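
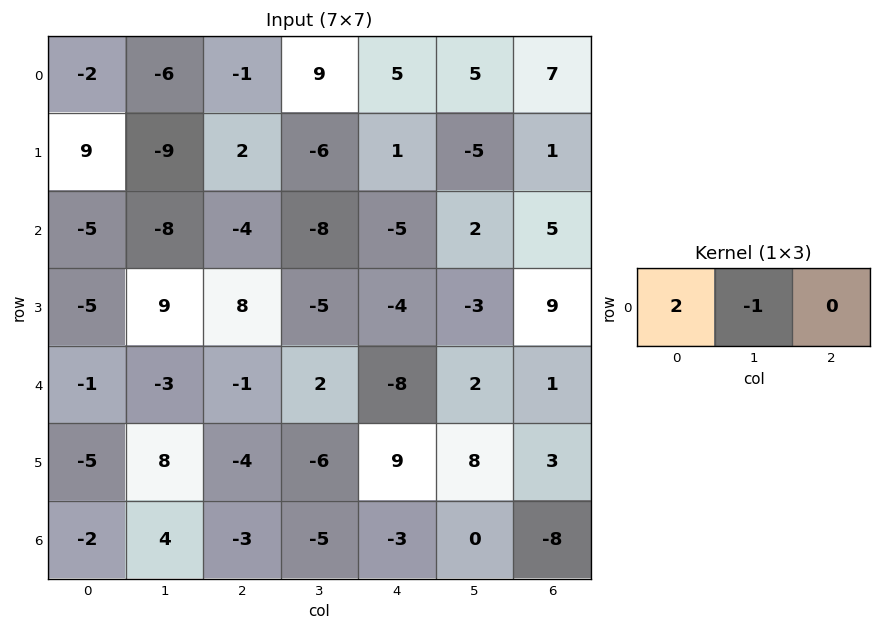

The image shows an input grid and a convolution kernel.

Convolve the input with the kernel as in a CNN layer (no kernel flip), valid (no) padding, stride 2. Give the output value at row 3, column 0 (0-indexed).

The receptive field on the input at this output position is [-2 4 -3]. Elementwise product with the kernel and sum: -2·2 + 4·-1.

-8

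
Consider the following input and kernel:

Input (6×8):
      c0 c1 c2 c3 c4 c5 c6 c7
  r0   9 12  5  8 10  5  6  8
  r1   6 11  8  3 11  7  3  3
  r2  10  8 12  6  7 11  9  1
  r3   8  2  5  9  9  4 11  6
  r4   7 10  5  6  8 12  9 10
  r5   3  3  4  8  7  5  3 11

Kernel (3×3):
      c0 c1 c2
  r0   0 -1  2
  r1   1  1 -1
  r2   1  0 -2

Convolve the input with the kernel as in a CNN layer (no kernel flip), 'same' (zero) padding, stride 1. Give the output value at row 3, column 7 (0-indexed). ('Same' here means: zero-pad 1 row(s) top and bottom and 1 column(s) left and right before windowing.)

25

The receptive field on the zero-padded input at this output position is [9 1 0 / 11 6 0 / 9 10 0]. Elementwise product with the kernel and sum: 1·-1 + 0·2 + 11·1 + 6·1 + 0·-1 + 9·1 + 0·-2.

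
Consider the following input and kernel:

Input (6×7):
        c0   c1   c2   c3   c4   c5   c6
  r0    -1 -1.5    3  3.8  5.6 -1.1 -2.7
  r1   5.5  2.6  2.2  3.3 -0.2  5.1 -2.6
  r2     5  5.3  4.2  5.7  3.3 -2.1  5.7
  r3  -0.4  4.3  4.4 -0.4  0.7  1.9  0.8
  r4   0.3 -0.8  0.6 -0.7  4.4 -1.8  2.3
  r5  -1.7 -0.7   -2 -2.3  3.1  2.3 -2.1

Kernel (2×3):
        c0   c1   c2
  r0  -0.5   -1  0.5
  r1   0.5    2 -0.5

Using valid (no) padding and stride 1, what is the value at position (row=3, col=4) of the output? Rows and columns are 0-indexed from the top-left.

The receptive field on the input at this output position is [0.7 1.9 0.8 / 4.4 -1.8 2.3]. Elementwise product with the kernel and sum: 0.7·-0.5 + 1.9·-1 + 0.8·0.5 + 4.4·0.5 + -1.8·2 + 2.3·-0.5.

-4.4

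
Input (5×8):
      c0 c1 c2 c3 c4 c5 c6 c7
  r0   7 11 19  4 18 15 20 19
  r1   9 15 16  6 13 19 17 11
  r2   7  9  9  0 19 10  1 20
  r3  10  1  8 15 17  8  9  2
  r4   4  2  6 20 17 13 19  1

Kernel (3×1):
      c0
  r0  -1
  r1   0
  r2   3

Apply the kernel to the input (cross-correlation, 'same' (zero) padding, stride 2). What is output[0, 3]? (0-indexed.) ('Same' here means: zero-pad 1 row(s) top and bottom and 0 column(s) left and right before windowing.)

51

The receptive field on the zero-padded input at this output position is [0 / 20 / 17]. Elementwise product with the kernel and sum: 0·-1 + 17·3.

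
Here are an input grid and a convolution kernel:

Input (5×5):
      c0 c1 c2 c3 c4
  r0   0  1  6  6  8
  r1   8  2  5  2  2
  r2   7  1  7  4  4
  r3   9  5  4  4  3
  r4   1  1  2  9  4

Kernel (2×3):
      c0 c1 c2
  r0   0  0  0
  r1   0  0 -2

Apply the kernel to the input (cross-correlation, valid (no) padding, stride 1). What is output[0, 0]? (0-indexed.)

The receptive field on the input at this output position is [0 1 6 / 8 2 5]. Elementwise product with the kernel and sum: 5·-2.

-10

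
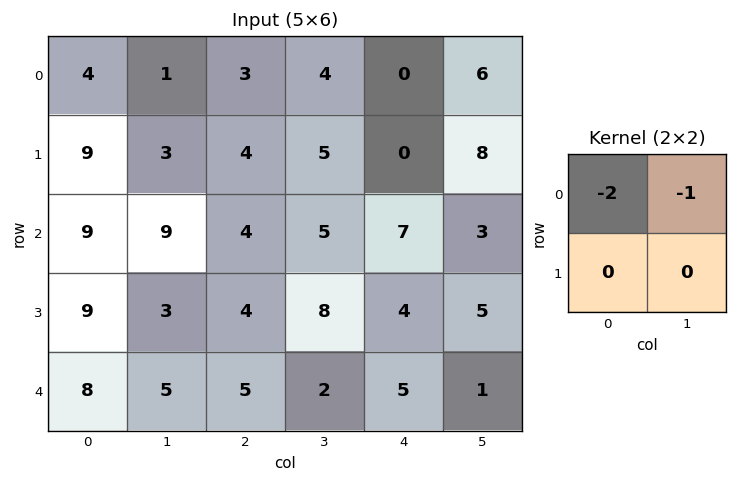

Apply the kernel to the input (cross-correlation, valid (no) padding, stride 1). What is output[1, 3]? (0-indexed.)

The receptive field on the input at this output position is [5 0 / 5 7]. Elementwise product with the kernel and sum: 5·-2 + 0·-1.

-10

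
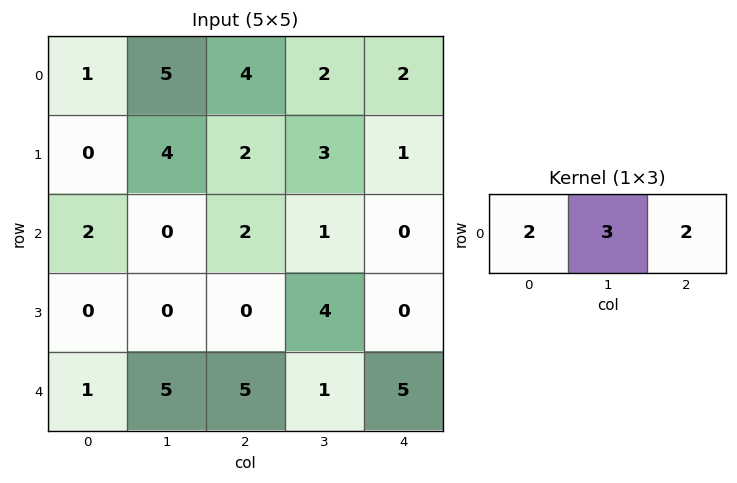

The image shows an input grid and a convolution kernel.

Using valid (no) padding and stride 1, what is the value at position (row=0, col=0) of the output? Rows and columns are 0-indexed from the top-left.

The receptive field on the input at this output position is [1 5 4]. Elementwise product with the kernel and sum: 1·2 + 5·3 + 4·2.

25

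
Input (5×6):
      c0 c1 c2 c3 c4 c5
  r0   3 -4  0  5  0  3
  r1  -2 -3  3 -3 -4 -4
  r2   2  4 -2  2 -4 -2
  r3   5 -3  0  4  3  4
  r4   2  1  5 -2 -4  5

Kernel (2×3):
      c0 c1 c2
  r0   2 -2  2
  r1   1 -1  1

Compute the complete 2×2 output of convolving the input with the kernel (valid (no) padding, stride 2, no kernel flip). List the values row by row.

18 -8
0 -17

Output[0,0]: The receptive field on the input at this output position is [3 -4 0 / -2 -3 3]. Elementwise product with the kernel and sum: 3·2 + -4·-2 + 0·2 + -2·1 + -3·-1 + 3·1.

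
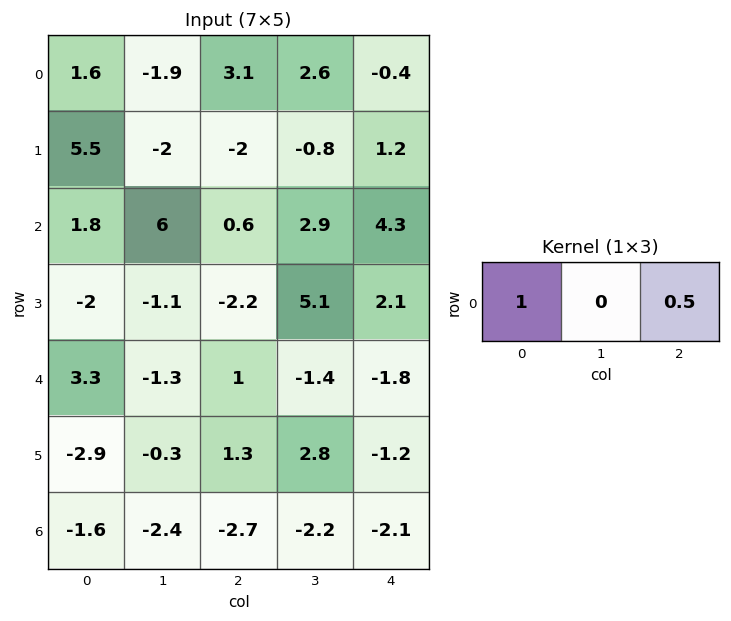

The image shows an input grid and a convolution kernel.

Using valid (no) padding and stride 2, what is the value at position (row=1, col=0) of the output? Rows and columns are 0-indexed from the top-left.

The receptive field on the input at this output position is [1.8 6 0.6]. Elementwise product with the kernel and sum: 1.8·1 + 0.6·0.5.

2.1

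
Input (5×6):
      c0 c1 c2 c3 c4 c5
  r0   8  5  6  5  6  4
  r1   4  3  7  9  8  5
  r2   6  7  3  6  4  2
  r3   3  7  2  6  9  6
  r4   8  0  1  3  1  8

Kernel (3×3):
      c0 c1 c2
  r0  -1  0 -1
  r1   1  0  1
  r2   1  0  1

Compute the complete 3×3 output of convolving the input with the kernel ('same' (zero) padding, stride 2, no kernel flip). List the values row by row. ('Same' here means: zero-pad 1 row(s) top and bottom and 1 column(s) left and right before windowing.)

8 22 23
11 14 6
-7 -10 -1

Output[0,0]: The receptive field on the zero-padded input at this output position is [0 0 0 / 0 8 5 / 0 4 3]. Elementwise product with the kernel and sum: 0·-1 + 0·-1 + 0·1 + 5·1 + 0·1 + 3·1.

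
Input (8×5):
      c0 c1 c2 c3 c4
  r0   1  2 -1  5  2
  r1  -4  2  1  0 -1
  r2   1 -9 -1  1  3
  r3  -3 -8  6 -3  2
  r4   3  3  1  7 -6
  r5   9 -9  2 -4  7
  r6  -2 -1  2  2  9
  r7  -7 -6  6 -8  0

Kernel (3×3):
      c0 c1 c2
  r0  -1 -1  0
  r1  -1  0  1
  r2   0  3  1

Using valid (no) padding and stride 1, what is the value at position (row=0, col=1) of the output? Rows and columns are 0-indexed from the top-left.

-5

The receptive field on the input at this output position is [2 -1 5 / 2 1 0 / -9 -1 1]. Elementwise product with the kernel and sum: 2·-1 + -1·-1 + 2·-1 + 0·1 + -1·3 + 1·1.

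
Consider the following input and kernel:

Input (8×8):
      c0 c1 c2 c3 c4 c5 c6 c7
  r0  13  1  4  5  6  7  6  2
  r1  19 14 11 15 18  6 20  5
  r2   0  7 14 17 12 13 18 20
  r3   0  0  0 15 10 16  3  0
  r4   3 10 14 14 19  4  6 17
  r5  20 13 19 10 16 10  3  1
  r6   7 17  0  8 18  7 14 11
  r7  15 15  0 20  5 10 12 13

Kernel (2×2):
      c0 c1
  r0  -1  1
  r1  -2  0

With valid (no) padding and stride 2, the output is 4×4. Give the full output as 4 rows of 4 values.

-50 -21 -35 -44
7 3 -19 -4
-33 -38 -47 5
-20 8 -21 -27

Output[0,0]: The receptive field on the input at this output position is [13 1 / 19 14]. Elementwise product with the kernel and sum: 13·-1 + 1·1 + 19·-2.
Output[0,1]: The receptive field on the input at this output position is [4 5 / 11 15]. Elementwise product with the kernel and sum: 4·-1 + 5·1 + 11·-2.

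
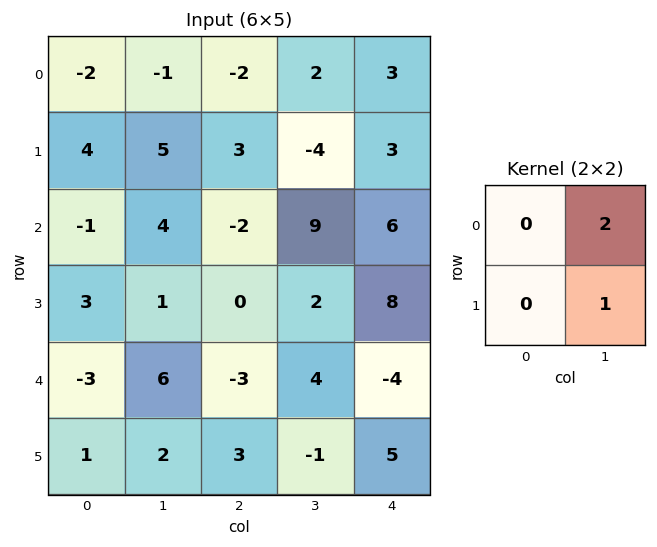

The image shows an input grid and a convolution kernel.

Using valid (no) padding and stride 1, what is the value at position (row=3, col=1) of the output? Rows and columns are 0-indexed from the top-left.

-3

The receptive field on the input at this output position is [1 0 / 6 -3]. Elementwise product with the kernel and sum: 0·2 + -3·1.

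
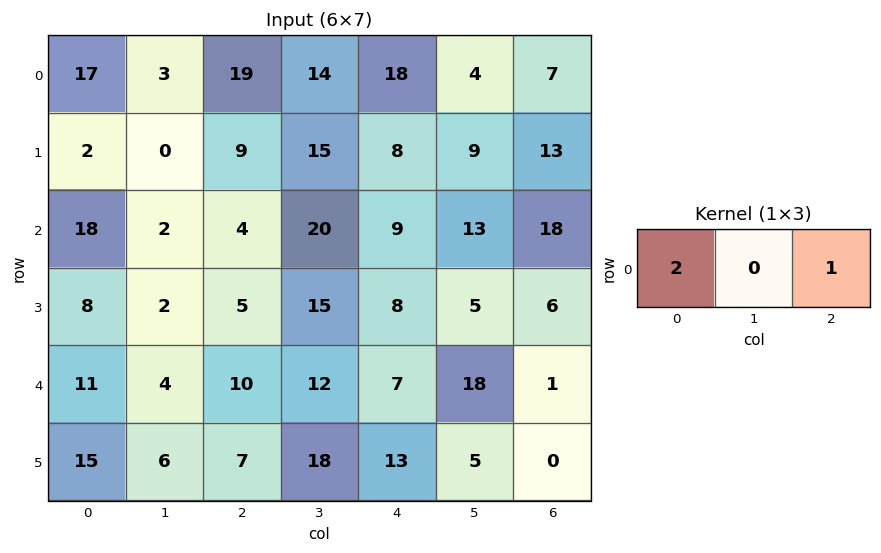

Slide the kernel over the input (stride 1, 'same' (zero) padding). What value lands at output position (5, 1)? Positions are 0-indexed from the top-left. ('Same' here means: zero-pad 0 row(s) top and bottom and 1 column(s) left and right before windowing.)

37

The receptive field on the zero-padded input at this output position is [15 6 7]. Elementwise product with the kernel and sum: 15·2 + 7·1.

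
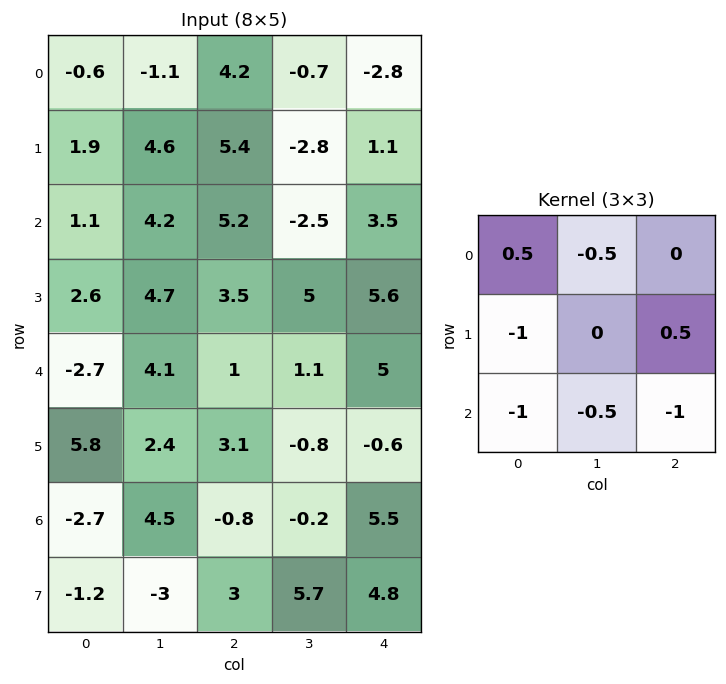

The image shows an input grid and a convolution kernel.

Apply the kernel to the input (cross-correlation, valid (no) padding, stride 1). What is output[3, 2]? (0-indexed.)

-1.35

The receptive field on the input at this output position is [3.5 5 5.6 / 1 1.1 5 / 3.1 -0.8 -0.6]. Elementwise product with the kernel and sum: 3.5·0.5 + 5·-0.5 + 1·-1 + 5·0.5 + 3.1·-1 + -0.8·-0.5 + -0.6·-1.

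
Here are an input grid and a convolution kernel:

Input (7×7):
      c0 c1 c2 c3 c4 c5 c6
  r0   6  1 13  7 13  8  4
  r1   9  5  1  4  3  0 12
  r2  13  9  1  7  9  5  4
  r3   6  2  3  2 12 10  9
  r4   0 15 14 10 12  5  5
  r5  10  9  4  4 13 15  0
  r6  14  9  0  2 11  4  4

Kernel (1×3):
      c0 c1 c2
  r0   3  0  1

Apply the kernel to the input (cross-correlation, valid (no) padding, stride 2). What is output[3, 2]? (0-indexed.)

37

The receptive field on the input at this output position is [11 4 4]. Elementwise product with the kernel and sum: 11·3 + 4·1.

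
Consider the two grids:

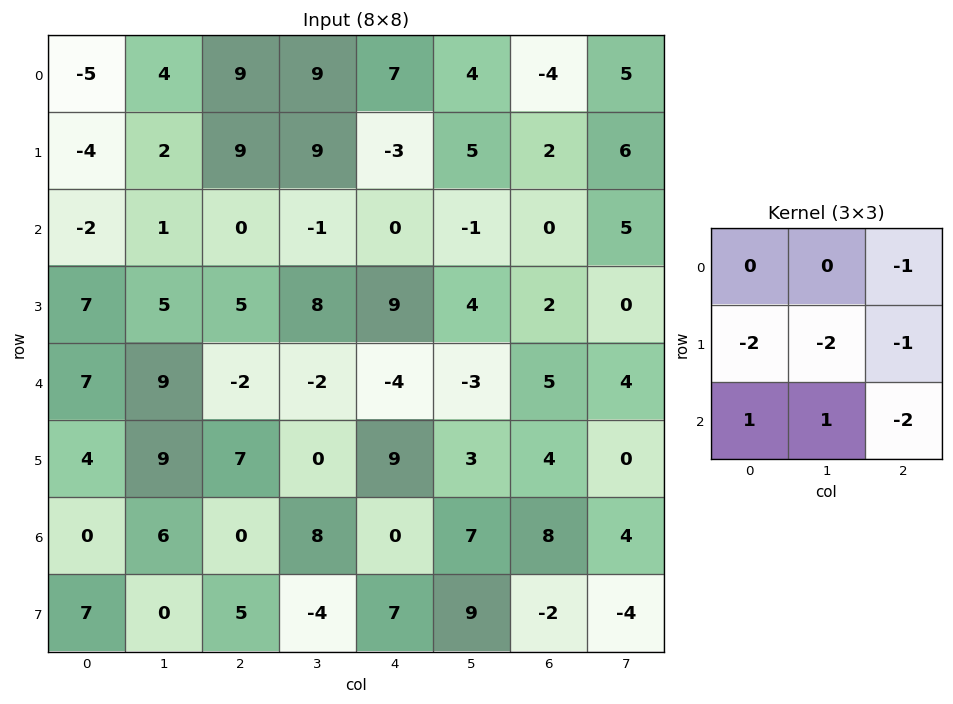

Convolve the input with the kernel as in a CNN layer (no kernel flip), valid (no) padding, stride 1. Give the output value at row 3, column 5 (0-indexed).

-1

The receptive field on the input at this output position is [4 2 0 / -3 5 4 / 3 4 0]. Elementwise product with the kernel and sum: 0·-1 + -3·-2 + 5·-2 + 4·-1 + 3·1 + 4·1 + 0·-2.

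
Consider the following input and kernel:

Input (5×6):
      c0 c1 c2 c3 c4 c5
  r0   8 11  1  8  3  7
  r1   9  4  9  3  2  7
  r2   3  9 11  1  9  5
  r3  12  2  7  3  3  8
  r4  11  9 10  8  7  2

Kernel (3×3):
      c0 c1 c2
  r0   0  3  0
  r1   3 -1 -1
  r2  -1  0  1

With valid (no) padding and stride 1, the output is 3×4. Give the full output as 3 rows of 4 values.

55 -5 44 13
-4 43 28 0
53 28 15 19

Output[0,0]: The receptive field on the input at this output position is [8 11 1 / 9 4 9 / 3 9 11]. Elementwise product with the kernel and sum: 11·3 + 9·3 + 4·-1 + 9·-1 + 3·-1 + 11·1.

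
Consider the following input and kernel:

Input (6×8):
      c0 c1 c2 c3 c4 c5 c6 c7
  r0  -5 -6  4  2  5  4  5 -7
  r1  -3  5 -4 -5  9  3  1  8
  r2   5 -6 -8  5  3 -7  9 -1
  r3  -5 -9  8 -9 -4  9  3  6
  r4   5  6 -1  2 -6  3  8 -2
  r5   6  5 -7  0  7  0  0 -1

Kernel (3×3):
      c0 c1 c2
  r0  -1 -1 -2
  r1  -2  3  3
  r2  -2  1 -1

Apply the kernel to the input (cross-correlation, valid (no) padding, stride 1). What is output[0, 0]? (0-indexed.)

4

The receptive field on the input at this output position is [-5 -6 4 / -3 5 -4 / 5 -6 -8]. Elementwise product with the kernel and sum: -5·-1 + -6·-1 + 4·-2 + -3·-2 + 5·3 + -4·3 + 5·-2 + -6·1 + -8·-1.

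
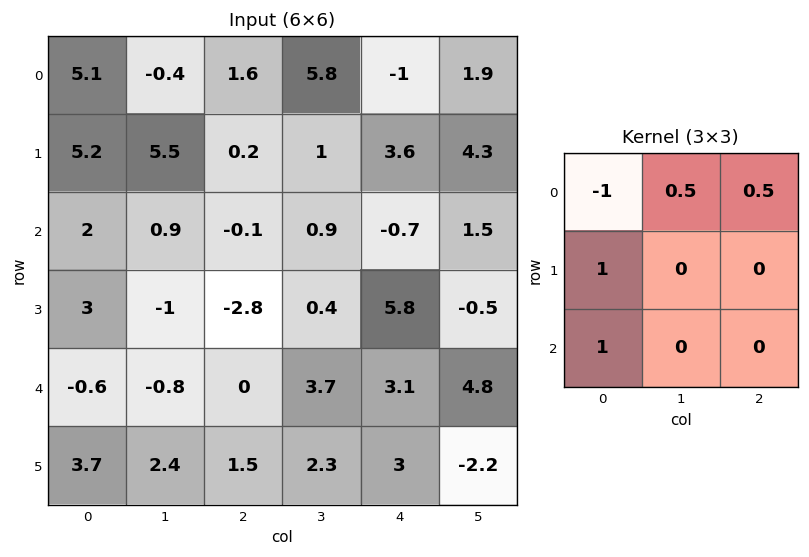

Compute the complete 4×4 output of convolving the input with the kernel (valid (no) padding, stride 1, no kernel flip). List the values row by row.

Output[0,0]: The receptive field on the input at this output position is [5.1 -0.4 1.6 / 5.2 5.5 0.2 / 2 0.9 -0.1]. Elementwise product with the kernel and sum: 5.1·-1 + -0.4·0.5 + 1.6·0.5 + 5.2·1 + 2·1.
Output[0,1]: The receptive field on the input at this output position is [-0.4 1.6 5.8 / 5.5 0.2 1 / 0.9 -0.1 0.9]. Elementwise product with the kernel and sum: -0.4·-1 + 1.6·0.5 + 5.8·0.5 + 5.5·1 + 0.9·1.

2.7 10.5 0.9 -3.45
2.65 -5 -0.8 4.25
0.8 -2.3 -2.6 3.6
-1.8 1.4 7.4 8.25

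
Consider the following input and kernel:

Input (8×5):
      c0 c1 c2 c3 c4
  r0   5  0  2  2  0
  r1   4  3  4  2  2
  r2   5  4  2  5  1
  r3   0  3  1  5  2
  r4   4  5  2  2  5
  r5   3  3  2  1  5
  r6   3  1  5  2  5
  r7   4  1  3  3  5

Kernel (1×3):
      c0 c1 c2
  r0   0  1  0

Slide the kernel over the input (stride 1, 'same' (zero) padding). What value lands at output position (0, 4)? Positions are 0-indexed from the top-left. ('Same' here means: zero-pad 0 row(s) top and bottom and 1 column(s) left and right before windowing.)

The receptive field on the zero-padded input at this output position is [2 0 0]. Elementwise product with the kernel and sum: 0·1.

0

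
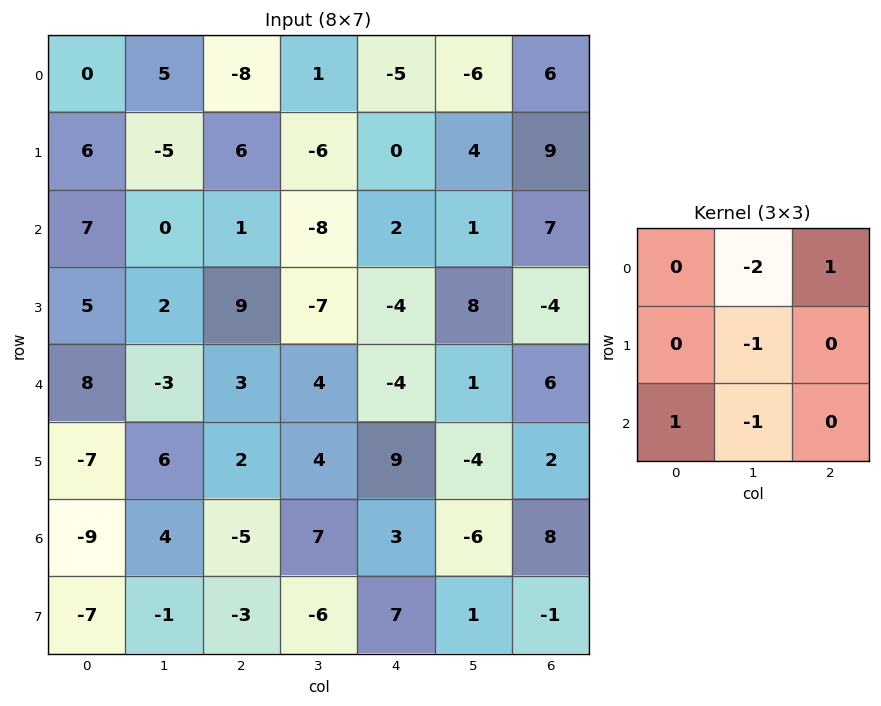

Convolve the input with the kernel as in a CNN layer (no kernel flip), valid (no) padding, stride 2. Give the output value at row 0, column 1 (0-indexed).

The receptive field on the input at this output position is [-8 1 -5 / 6 -6 0 / 1 -8 2]. Elementwise product with the kernel and sum: 1·-2 + -5·1 + -6·-1 + 1·1 + -8·-1.

8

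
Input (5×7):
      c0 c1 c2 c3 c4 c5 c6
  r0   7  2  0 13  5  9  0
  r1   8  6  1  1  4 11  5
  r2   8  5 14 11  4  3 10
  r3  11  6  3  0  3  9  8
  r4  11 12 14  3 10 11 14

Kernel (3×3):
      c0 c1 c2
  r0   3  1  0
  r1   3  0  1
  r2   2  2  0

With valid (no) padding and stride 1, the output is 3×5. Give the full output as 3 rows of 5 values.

Output[0,0]: The receptive field on the input at this output position is [7 2 0 / 8 6 1 / 8 5 14]. Elementwise product with the kernel and sum: 7·3 + 2·1 + 8·3 + 1·1 + 8·2 + 5·2.
Output[0,1]: The receptive field on the input at this output position is [2 0 13 / 6 1 1 / 5 14 11]. Elementwise product with the kernel and sum: 2·3 + 0·1 + 6·3 + 1·1 + 5·2 + 14·2.

74 63 70 88 55
102 63 56 49 69
111 99 99 72 74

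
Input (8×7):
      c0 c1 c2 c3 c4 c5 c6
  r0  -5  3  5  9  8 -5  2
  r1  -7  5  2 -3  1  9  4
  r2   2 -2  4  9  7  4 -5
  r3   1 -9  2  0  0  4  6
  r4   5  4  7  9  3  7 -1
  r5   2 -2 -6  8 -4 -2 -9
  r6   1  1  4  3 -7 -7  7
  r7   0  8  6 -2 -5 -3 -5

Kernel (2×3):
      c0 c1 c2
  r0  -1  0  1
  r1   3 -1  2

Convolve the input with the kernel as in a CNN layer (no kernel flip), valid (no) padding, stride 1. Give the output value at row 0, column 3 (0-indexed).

The receptive field on the input at this output position is [9 8 -5 / -3 1 9]. Elementwise product with the kernel and sum: 9·-1 + -5·1 + -3·3 + 1·-1 + 9·2.

-6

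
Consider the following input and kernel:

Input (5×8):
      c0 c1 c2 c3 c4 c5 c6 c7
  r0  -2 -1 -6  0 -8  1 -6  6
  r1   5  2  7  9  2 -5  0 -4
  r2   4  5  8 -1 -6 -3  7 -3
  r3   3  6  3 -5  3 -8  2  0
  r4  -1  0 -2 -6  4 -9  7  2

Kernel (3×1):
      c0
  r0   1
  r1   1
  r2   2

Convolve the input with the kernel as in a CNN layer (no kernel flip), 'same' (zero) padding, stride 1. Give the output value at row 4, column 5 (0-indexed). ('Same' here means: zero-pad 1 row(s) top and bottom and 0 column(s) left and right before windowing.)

-17

The receptive field on the zero-padded input at this output position is [-8 / -9 / 0]. Elementwise product with the kernel and sum: -8·1 + -9·1 + 0·2.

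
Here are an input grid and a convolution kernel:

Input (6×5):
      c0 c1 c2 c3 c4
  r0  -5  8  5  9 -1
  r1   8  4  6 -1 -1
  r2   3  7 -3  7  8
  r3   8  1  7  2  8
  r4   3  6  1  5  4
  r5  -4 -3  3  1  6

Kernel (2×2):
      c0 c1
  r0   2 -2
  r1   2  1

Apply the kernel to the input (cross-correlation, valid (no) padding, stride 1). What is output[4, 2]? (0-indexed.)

-1

The receptive field on the input at this output position is [1 5 / 3 1]. Elementwise product with the kernel and sum: 1·2 + 5·-2 + 3·2 + 1·1.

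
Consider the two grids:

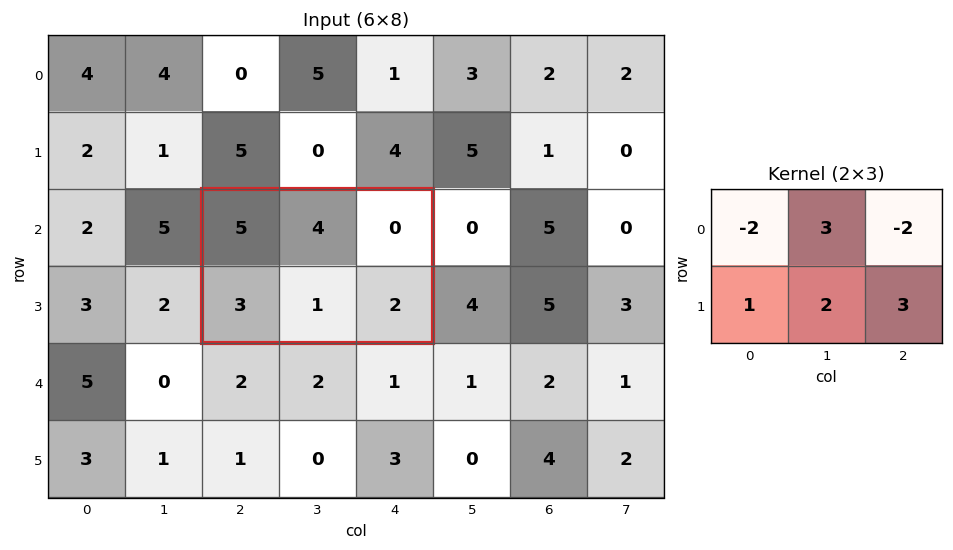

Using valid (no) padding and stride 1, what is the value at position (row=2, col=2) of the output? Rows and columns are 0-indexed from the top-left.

13

The receptive field on the input at this output position is [5 4 0 / 3 1 2]. Elementwise product with the kernel and sum: 5·-2 + 4·3 + 0·-2 + 3·1 + 1·2 + 2·3.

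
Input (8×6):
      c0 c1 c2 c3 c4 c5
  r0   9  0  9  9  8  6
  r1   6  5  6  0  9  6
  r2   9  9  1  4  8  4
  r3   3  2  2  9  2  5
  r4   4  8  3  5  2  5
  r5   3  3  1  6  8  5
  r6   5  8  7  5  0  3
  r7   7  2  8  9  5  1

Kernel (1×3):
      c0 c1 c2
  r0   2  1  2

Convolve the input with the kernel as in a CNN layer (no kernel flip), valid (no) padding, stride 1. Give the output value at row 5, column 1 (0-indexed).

The receptive field on the input at this output position is [3 1 6]. Elementwise product with the kernel and sum: 3·2 + 1·1 + 6·2.

19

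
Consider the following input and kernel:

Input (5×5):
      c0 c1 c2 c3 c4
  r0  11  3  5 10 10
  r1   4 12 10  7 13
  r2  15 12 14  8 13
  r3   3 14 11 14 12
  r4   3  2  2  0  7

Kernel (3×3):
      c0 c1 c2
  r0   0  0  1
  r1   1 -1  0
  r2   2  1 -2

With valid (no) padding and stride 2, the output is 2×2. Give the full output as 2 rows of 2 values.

11 23
7 0

Output[0,0]: The receptive field on the input at this output position is [11 3 5 / 4 12 10 / 15 12 14]. Elementwise product with the kernel and sum: 5·1 + 4·1 + 12·-1 + 15·2 + 12·1 + 14·-2.
Output[0,1]: The receptive field on the input at this output position is [5 10 10 / 10 7 13 / 14 8 13]. Elementwise product with the kernel and sum: 10·1 + 10·1 + 7·-1 + 14·2 + 8·1 + 13·-2.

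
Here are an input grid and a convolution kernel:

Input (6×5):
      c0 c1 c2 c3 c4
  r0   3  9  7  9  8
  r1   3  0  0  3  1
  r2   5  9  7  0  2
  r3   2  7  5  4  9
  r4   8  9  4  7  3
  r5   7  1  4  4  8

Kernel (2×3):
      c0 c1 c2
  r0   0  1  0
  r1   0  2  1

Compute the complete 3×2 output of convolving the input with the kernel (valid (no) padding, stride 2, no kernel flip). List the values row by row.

Output[0,0]: The receptive field on the input at this output position is [3 9 7 / 3 0 0]. Elementwise product with the kernel and sum: 9·1 + 0·2 + 0·1.
Output[0,1]: The receptive field on the input at this output position is [7 9 8 / 0 3 1]. Elementwise product with the kernel and sum: 9·1 + 3·2 + 1·1.

9 16
28 17
15 23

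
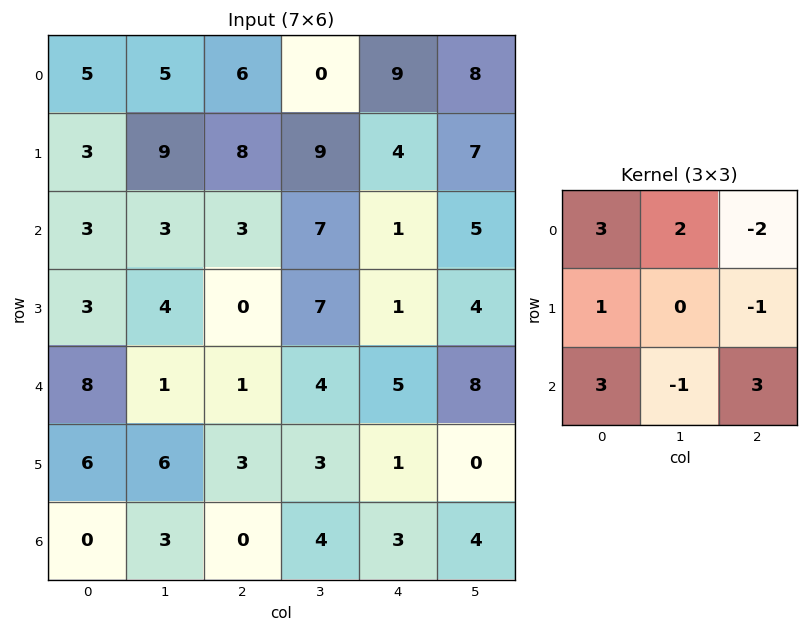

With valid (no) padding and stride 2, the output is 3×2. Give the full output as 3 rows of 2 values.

Output[0,0]: The receptive field on the input at this output position is [5 5 6 / 3 9 8 / 3 3 3]. Elementwise product with the kernel and sum: 5·3 + 5·2 + 6·-2 + 3·1 + 8·-1 + 3·3 + 3·-1 + 3·3.

23 9
38 34
24 8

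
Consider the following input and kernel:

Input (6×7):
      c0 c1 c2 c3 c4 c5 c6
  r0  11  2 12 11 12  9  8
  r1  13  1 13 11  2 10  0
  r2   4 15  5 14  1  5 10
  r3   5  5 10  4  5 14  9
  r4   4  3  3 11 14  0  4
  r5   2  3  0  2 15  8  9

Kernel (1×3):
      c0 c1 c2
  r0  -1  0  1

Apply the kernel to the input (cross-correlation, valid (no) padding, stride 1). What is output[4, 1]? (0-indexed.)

The receptive field on the input at this output position is [3 3 11]. Elementwise product with the kernel and sum: 3·-1 + 11·1.

8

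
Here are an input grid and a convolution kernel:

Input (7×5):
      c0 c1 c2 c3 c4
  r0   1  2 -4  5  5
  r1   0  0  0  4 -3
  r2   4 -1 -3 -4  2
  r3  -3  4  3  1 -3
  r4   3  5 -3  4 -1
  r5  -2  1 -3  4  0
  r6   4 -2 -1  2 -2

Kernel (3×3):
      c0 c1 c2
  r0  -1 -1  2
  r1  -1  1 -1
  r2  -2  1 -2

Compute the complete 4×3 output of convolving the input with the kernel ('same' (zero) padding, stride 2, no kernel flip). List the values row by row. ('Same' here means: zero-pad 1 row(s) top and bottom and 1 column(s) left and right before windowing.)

-1 -19 -11
-6 3 0
5 -30 -11
10 9 -8

Output[0,0]: The receptive field on the zero-padded input at this output position is [0 0 0 / 0 1 2 / 0 0 0]. Elementwise product with the kernel and sum: 0·-1 + 0·-1 + 0·2 + 0·-1 + 1·1 + 2·-1 + 0·-2 + 0·1 + 0·-2.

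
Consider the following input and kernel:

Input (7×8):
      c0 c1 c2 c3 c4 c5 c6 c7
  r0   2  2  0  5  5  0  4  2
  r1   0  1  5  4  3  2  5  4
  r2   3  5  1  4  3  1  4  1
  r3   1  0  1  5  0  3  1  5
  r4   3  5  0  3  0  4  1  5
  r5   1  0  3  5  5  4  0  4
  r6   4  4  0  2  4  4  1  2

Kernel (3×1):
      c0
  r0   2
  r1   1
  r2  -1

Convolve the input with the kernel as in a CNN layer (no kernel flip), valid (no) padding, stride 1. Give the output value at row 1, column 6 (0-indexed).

13

The receptive field on the input at this output position is [5 / 4 / 1]. Elementwise product with the kernel and sum: 5·2 + 4·1 + 1·-1.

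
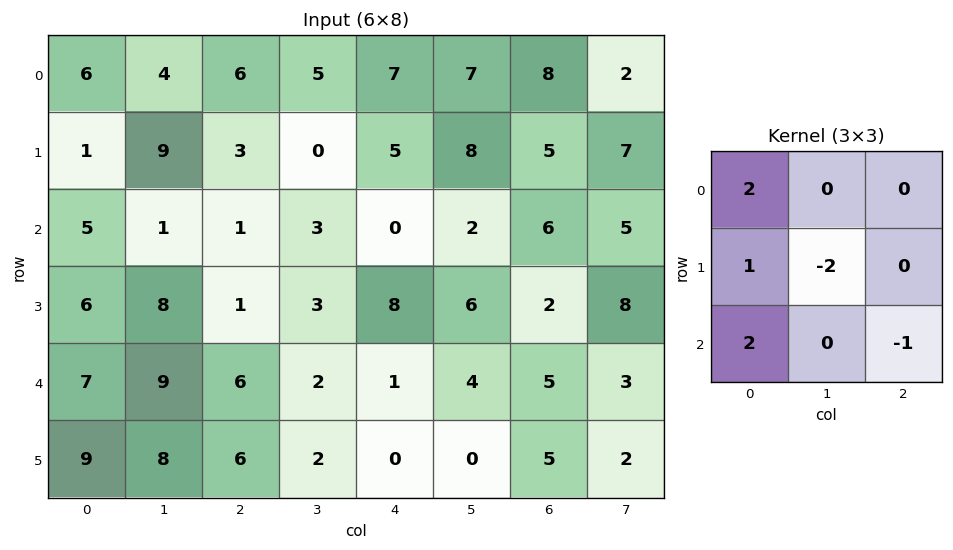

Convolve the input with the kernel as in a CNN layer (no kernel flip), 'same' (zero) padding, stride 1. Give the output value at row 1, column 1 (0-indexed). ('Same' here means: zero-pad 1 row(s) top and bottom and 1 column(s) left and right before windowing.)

The receptive field on the zero-padded input at this output position is [6 4 6 / 1 9 3 / 5 1 1]. Elementwise product with the kernel and sum: 6·2 + 1·1 + 9·-2 + 5·2 + 1·-1.

4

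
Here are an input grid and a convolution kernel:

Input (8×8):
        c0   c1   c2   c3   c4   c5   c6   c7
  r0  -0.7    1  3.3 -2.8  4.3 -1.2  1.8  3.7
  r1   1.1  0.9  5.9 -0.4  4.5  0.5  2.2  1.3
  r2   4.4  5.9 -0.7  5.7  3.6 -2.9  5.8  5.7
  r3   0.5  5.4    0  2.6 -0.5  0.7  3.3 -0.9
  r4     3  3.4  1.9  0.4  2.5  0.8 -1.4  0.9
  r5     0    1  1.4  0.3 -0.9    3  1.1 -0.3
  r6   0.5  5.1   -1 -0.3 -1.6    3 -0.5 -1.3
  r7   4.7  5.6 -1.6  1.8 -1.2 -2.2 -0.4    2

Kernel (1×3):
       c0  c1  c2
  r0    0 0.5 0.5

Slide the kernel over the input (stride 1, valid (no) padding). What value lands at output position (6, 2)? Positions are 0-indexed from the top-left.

-0.95

The receptive field on the input at this output position is [-1 -0.3 -1.6]. Elementwise product with the kernel and sum: -0.3·0.5 + -1.6·0.5.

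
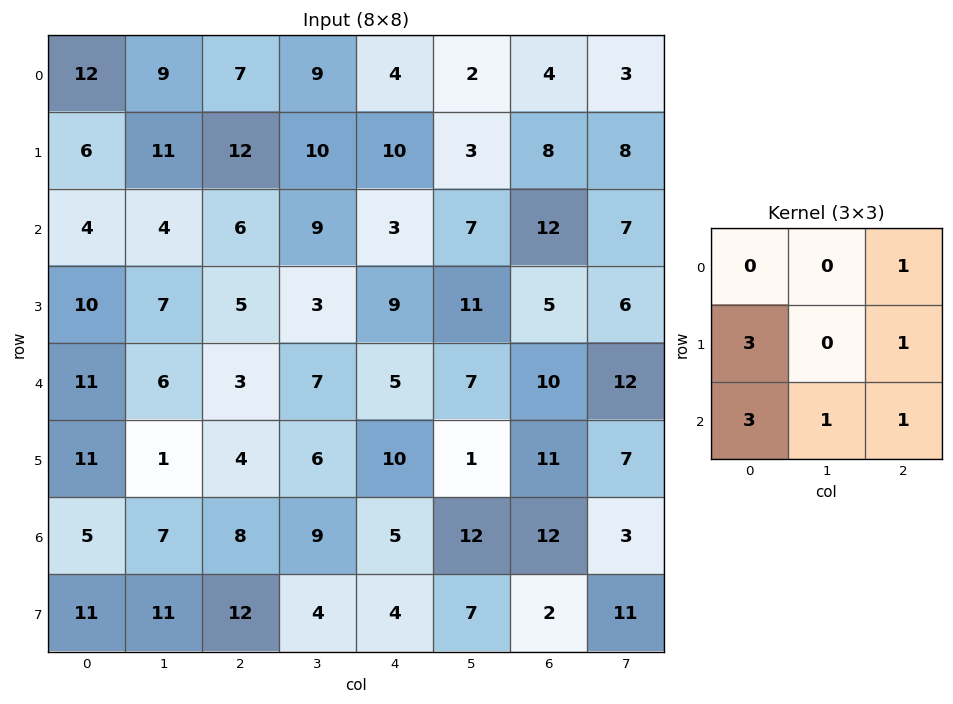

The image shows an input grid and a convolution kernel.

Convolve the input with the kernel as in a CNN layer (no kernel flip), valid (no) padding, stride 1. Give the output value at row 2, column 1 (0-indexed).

61

The receptive field on the input at this output position is [4 6 9 / 7 5 3 / 6 3 7]. Elementwise product with the kernel and sum: 9·1 + 7·3 + 3·1 + 6·3 + 3·1 + 7·1.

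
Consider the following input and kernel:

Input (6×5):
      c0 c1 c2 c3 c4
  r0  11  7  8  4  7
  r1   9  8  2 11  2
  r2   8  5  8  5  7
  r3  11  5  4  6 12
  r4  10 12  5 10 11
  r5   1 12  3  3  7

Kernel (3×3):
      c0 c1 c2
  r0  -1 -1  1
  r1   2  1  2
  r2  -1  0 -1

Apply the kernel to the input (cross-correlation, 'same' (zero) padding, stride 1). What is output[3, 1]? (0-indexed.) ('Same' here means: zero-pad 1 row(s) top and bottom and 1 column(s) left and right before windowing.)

The receptive field on the zero-padded input at this output position is [8 5 8 / 11 5 4 / 10 12 5]. Elementwise product with the kernel and sum: 8·-1 + 5·-1 + 8·1 + 11·2 + 5·1 + 4·2 + 10·-1 + 5·-1.

15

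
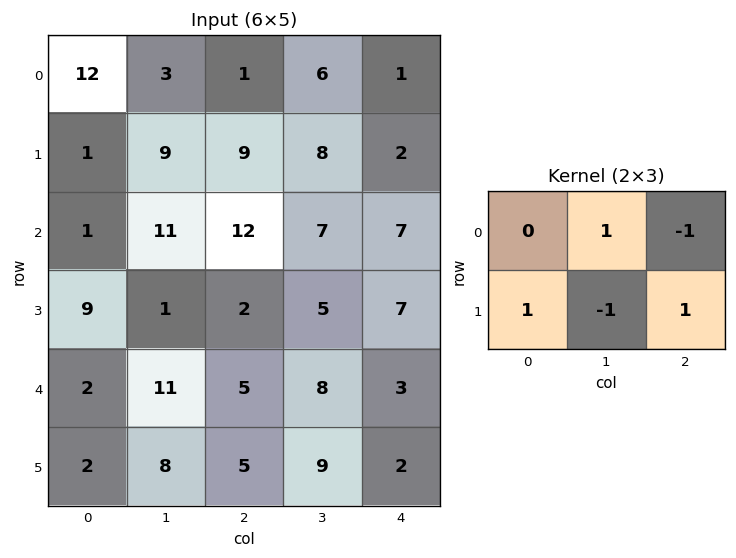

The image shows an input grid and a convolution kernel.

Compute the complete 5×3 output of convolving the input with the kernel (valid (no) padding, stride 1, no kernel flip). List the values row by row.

Output[0,0]: The receptive field on the input at this output position is [12 3 1 / 1 9 9]. Elementwise product with the kernel and sum: 3·1 + 1·-1 + 1·1 + 9·-1 + 9·1.

3 3 8
2 7 18
9 9 4
-5 11 -2
5 9 3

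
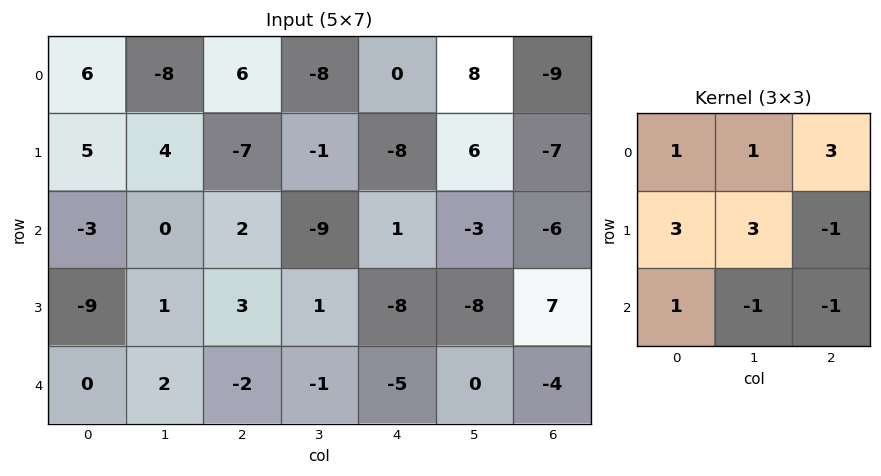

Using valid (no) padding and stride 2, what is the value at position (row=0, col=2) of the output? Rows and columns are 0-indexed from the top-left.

The receptive field on the input at this output position is [0 8 -9 / -8 6 -7 / 1 -3 -6]. Elementwise product with the kernel and sum: 0·1 + 8·1 + -9·3 + -8·3 + 6·3 + -7·-1 + 1·1 + -3·-1 + -6·-1.

-8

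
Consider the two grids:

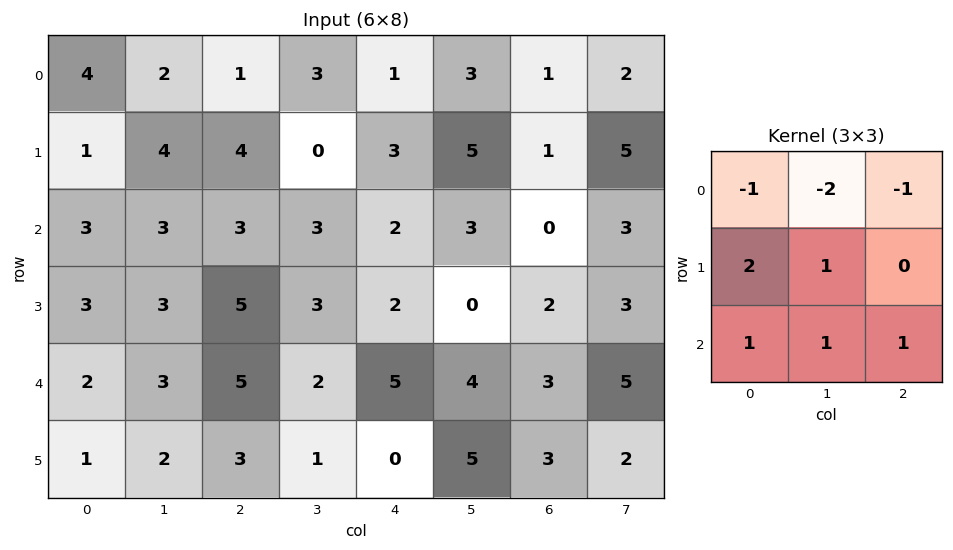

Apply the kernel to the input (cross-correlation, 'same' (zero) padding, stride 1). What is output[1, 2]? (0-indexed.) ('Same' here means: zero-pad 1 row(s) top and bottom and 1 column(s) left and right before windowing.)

14

The receptive field on the zero-padded input at this output position is [2 1 3 / 4 4 0 / 3 3 3]. Elementwise product with the kernel and sum: 2·-1 + 1·-2 + 3·-1 + 4·2 + 4·1 + 3·1 + 3·1 + 3·1.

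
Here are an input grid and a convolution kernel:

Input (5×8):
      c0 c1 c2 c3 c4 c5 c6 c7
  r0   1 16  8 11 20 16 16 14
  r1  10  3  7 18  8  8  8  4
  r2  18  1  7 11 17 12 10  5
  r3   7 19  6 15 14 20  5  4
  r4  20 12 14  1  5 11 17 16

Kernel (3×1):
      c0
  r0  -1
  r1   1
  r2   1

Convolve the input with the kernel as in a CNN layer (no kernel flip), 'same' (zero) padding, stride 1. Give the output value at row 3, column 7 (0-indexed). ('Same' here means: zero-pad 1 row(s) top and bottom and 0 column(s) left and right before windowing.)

15

The receptive field on the zero-padded input at this output position is [5 / 4 / 16]. Elementwise product with the kernel and sum: 5·-1 + 4·1 + 16·1.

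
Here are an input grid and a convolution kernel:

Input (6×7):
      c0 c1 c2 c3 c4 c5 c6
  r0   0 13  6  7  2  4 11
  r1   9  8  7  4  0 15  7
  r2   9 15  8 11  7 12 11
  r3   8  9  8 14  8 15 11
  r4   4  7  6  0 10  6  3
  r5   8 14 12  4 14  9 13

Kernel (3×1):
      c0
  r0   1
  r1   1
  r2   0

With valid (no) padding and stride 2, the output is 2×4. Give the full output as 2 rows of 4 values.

9 13 2 18
17 16 15 22

Output[0,0]: The receptive field on the input at this output position is [0 / 9 / 9]. Elementwise product with the kernel and sum: 0·1 + 9·1.
Output[0,1]: The receptive field on the input at this output position is [6 / 7 / 8]. Elementwise product with the kernel and sum: 6·1 + 7·1.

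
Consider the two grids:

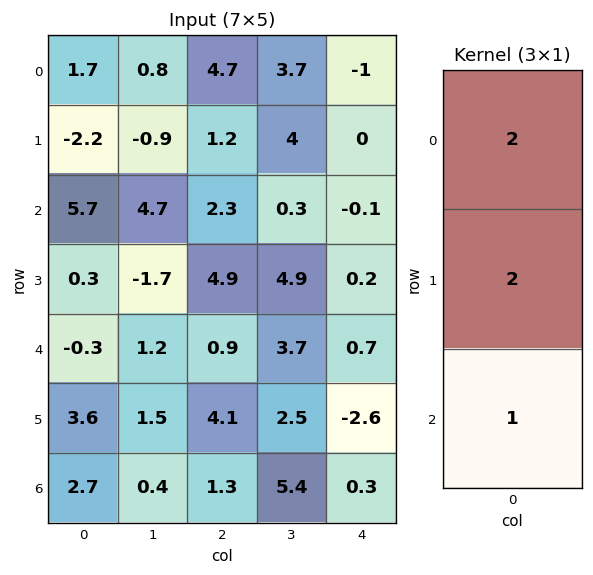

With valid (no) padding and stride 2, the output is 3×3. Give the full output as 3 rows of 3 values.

4.7 14.1 -2.1
11.7 15.3 0.9
9.3 11.3 -3.5

Output[0,0]: The receptive field on the input at this output position is [1.7 / -2.2 / 5.7]. Elementwise product with the kernel and sum: 1.7·2 + -2.2·2 + 5.7·1.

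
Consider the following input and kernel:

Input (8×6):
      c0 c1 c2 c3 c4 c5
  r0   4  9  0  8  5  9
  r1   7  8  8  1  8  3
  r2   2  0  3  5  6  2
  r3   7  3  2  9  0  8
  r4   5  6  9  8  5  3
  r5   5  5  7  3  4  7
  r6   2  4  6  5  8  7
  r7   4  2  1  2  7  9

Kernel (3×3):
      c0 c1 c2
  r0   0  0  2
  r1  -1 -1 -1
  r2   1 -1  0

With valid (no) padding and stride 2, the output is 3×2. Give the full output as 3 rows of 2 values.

Output[0,0]: The receptive field on the input at this output position is [4 9 0 / 7 8 8 / 2 0 3]. Elementwise product with the kernel and sum: 0·2 + 7·-1 + 8·-1 + 8·-1 + 2·1 + 0·-1.
Output[0,1]: The receptive field on the input at this output position is [0 8 5 / 8 1 8 / 3 5 6]. Elementwise product with the kernel and sum: 5·2 + 8·-1 + 1·-1 + 8·-1 + 3·1 + 5·-1.

-21 -9
-7 2
-1 -3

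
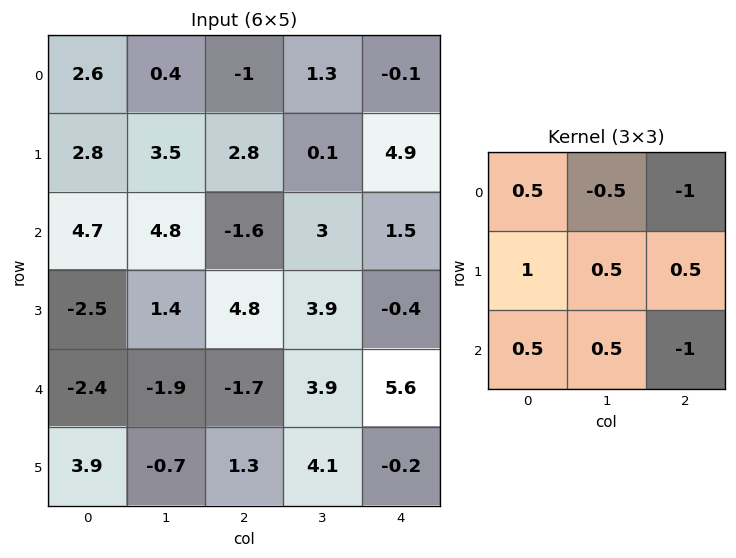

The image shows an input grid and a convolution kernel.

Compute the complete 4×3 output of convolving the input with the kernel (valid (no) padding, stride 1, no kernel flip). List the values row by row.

14.4 2.95 3.45
-2.2 4.95 1.85
1.7 0.25 -1.75
-10.65 -10.2 6.8

Output[0,0]: The receptive field on the input at this output position is [2.6 0.4 -1 / 2.8 3.5 2.8 / 4.7 4.8 -1.6]. Elementwise product with the kernel and sum: 2.6·0.5 + 0.4·-0.5 + -1·-1 + 2.8·1 + 3.5·0.5 + 2.8·0.5 + 4.7·0.5 + 4.8·0.5 + -1.6·-1.
Output[0,1]: The receptive field on the input at this output position is [0.4 -1 1.3 / 3.5 2.8 0.1 / 4.8 -1.6 3]. Elementwise product with the kernel and sum: 0.4·0.5 + -1·-0.5 + 1.3·-1 + 3.5·1 + 2.8·0.5 + 0.1·0.5 + 4.8·0.5 + -1.6·0.5 + 3·-1.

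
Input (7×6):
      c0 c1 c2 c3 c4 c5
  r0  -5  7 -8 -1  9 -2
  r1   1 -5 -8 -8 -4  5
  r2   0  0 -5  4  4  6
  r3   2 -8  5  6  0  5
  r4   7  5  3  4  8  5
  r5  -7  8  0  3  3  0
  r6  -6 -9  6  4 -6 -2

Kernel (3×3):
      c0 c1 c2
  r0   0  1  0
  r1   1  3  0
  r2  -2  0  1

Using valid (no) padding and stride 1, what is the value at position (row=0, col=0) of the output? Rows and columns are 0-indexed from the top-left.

-12

The receptive field on the input at this output position is [-5 7 -8 / 1 -5 -8 / 0 0 -5]. Elementwise product with the kernel and sum: 7·1 + 1·1 + -5·3 + 0·-2 + -5·1.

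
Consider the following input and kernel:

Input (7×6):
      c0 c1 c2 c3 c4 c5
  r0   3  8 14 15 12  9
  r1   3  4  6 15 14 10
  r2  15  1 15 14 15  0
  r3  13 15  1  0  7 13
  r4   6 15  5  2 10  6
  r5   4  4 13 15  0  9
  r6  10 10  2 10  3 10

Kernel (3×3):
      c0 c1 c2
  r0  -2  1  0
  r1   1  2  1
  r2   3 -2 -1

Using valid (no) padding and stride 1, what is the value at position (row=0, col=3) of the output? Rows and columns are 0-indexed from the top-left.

47

The receptive field on the input at this output position is [15 12 9 / 15 14 10 / 14 15 0]. Elementwise product with the kernel and sum: 15·-2 + 12·1 + 15·1 + 14·2 + 10·1 + 14·3 + 15·-2 + 0·-1.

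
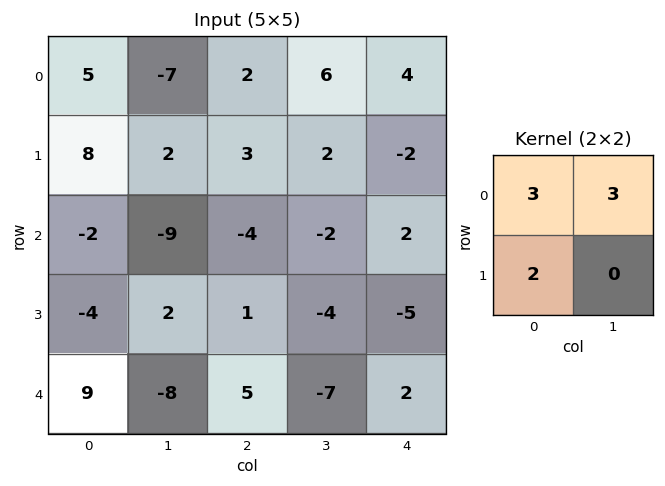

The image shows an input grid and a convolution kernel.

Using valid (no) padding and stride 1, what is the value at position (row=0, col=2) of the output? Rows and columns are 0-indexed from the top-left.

The receptive field on the input at this output position is [2 6 / 3 2]. Elementwise product with the kernel and sum: 2·3 + 6·3 + 3·2.

30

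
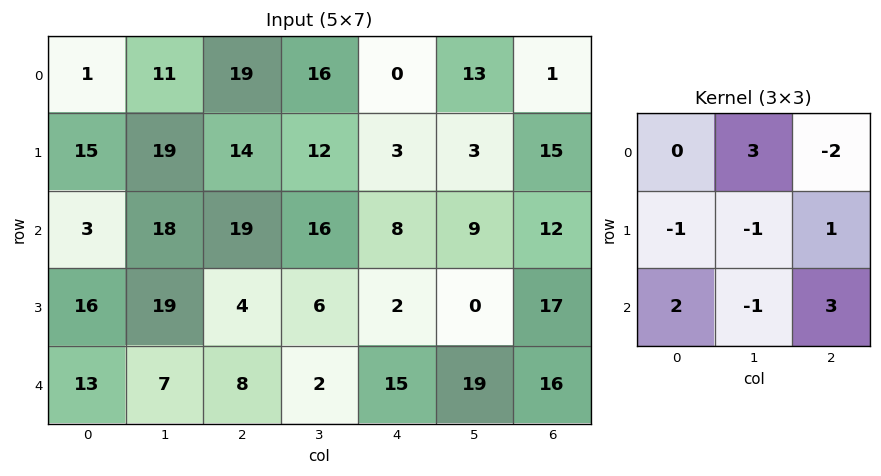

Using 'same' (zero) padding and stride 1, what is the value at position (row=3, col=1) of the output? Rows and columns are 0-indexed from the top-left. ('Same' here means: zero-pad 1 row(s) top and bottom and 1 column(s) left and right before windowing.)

28

The receptive field on the zero-padded input at this output position is [3 18 19 / 16 19 4 / 13 7 8]. Elementwise product with the kernel and sum: 18·3 + 19·-2 + 16·-1 + 19·-1 + 4·1 + 13·2 + 7·-1 + 8·3.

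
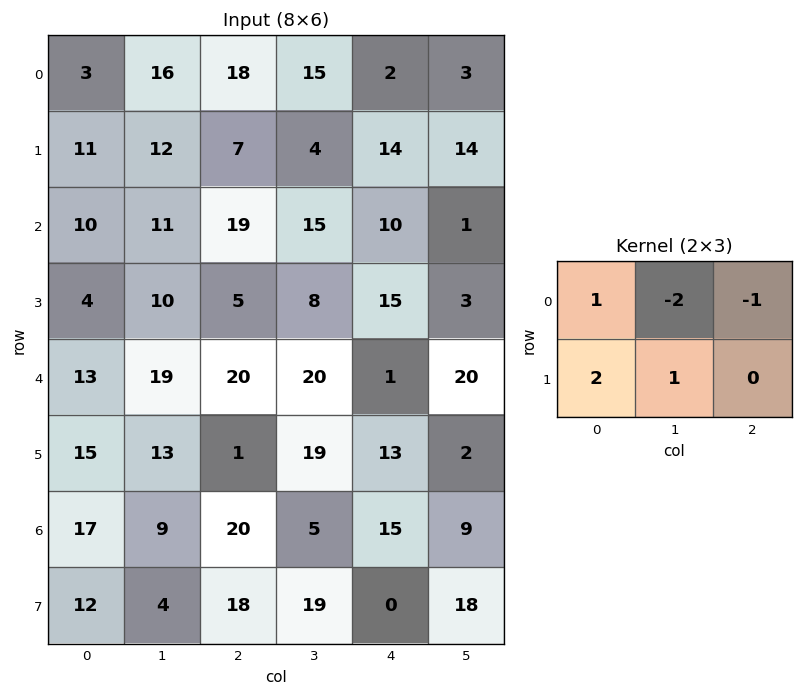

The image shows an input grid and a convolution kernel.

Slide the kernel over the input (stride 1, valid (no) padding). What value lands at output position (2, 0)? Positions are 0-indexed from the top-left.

The receptive field on the input at this output position is [10 11 19 / 4 10 5]. Elementwise product with the kernel and sum: 10·1 + 11·-2 + 19·-1 + 4·2 + 10·1.

-13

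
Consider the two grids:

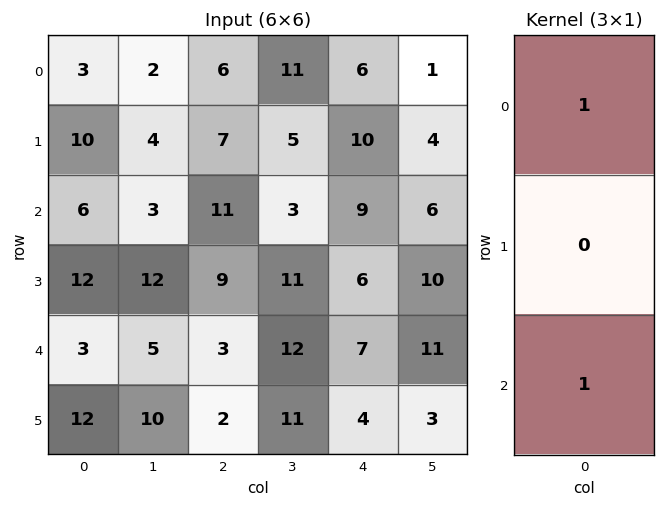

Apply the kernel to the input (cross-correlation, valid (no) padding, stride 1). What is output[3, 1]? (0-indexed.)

The receptive field on the input at this output position is [12 / 5 / 10]. Elementwise product with the kernel and sum: 12·1 + 10·1.

22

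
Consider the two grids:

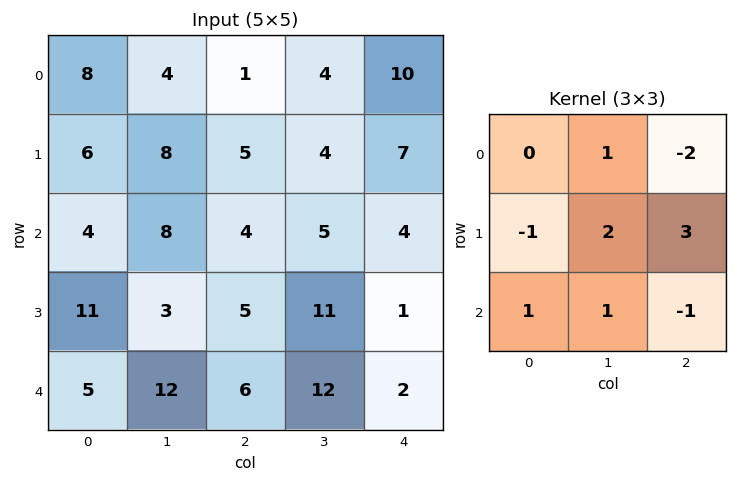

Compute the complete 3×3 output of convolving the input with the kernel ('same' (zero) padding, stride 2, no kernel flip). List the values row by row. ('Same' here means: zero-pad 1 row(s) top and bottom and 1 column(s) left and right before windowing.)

Output[0,0]: The receptive field on the zero-padded input at this output position is [0 0 0 / 0 8 4 / 0 6 8]. Elementwise product with the kernel and sum: 0·1 + 0·-2 + 0·-1 + 8·2 + 4·3 + 0·1 + 6·1 + 8·-1.
Output[0,1]: The receptive field on the zero-padded input at this output position is [0 0 0 / 4 1 4 / 8 5 4]. Elementwise product with the kernel and sum: 0·1 + 0·-2 + 4·-1 + 1·2 + 4·3 + 8·1 + 5·1 + 4·-1.

26 19 27
30 9 22
51 19 -7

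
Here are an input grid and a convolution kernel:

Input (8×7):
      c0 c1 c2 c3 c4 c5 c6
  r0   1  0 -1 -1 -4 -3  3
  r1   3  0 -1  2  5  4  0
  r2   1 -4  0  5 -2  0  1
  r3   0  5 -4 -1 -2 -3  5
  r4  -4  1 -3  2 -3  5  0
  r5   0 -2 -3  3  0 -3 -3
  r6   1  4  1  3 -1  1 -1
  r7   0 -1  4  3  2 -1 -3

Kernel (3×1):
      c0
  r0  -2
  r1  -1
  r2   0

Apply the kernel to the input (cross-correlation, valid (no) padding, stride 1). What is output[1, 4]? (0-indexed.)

The receptive field on the input at this output position is [5 / -2 / -2]. Elementwise product with the kernel and sum: 5·-2 + -2·-1.

-8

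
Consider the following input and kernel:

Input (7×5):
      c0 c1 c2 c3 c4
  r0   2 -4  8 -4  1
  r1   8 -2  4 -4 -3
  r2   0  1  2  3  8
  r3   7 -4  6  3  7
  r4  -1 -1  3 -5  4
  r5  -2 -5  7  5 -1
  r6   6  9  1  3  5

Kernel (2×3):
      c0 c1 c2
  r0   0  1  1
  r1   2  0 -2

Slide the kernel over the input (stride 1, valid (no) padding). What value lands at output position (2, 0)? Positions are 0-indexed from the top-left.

The receptive field on the input at this output position is [0 1 2 / 7 -4 6]. Elementwise product with the kernel and sum: 1·1 + 2·1 + 7·2 + 6·-2.

5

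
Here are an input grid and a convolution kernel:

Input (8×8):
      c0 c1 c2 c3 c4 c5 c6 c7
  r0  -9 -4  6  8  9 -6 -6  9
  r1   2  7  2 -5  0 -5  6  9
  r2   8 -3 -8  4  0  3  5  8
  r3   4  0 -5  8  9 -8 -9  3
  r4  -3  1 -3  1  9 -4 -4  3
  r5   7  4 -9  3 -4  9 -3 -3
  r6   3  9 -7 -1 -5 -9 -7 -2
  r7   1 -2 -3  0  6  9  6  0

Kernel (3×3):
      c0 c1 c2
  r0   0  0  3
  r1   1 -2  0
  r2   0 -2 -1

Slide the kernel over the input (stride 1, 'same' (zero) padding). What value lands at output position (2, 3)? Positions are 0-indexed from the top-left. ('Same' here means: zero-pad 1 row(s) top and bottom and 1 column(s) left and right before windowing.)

-41

The receptive field on the zero-padded input at this output position is [2 -5 0 / -8 4 0 / -5 8 9]. Elementwise product with the kernel and sum: 0·3 + -8·1 + 4·-2 + 8·-2 + 9·-1.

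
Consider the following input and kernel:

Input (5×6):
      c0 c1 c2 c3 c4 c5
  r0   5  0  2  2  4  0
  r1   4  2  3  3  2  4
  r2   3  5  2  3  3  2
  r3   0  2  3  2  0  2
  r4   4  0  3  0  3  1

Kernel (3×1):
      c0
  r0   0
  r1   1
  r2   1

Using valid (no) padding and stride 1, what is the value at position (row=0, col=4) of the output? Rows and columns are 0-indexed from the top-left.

5

The receptive field on the input at this output position is [4 / 2 / 3]. Elementwise product with the kernel and sum: 2·1 + 3·1.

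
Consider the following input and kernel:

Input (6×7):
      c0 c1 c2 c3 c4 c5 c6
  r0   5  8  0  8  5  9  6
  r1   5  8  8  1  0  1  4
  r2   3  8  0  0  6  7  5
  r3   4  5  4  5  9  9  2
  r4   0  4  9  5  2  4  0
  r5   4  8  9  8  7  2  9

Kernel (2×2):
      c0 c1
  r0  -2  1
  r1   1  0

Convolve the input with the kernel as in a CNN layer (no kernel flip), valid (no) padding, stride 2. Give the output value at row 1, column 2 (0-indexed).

4

The receptive field on the input at this output position is [6 7 / 9 9]. Elementwise product with the kernel and sum: 6·-2 + 7·1 + 9·1.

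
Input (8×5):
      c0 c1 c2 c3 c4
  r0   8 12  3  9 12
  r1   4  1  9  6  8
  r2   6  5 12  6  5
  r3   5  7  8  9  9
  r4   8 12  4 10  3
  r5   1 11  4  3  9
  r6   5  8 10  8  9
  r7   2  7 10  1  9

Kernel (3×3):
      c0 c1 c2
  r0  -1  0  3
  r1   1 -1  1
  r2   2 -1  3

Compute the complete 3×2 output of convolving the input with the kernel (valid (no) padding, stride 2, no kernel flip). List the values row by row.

Output[0,0]: The receptive field on the input at this output position is [8 12 3 / 4 1 9 / 6 5 12]. Elementwise product with the kernel and sum: 8·-1 + 3·3 + 4·1 + 1·-1 + 9·1 + 6·2 + 5·-1 + 12·3.
Output[0,1]: The receptive field on the input at this output position is [3 9 12 / 9 6 8 / 12 6 5]. Elementwise product with the kernel and sum: 3·-1 + 12·3 + 9·1 + 6·-1 + 8·1 + 12·2 + 6·-1 + 5·3.

56 77
52 18
30 54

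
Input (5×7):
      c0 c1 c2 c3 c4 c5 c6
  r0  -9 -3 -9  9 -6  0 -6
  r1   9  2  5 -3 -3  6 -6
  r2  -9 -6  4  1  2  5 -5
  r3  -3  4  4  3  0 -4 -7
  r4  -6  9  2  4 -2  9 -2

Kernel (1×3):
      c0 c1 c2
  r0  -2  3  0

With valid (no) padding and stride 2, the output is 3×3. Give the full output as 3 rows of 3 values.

Output[0,0]: The receptive field on the input at this output position is [-9 -3 -9]. Elementwise product with the kernel and sum: -9·-2 + -3·3.

9 45 12
0 -5 11
39 8 31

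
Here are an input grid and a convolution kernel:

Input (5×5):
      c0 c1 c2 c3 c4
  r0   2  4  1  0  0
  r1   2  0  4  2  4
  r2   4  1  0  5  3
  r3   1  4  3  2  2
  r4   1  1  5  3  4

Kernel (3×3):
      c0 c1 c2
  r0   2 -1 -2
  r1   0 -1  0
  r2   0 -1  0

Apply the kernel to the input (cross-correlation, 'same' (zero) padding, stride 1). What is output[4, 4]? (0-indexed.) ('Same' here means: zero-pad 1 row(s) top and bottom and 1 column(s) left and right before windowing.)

The receptive field on the zero-padded input at this output position is [2 2 0 / 3 4 0 / 0 0 0]. Elementwise product with the kernel and sum: 2·2 + 2·-1 + 0·-2 + 4·-1 + 0·-1.

-2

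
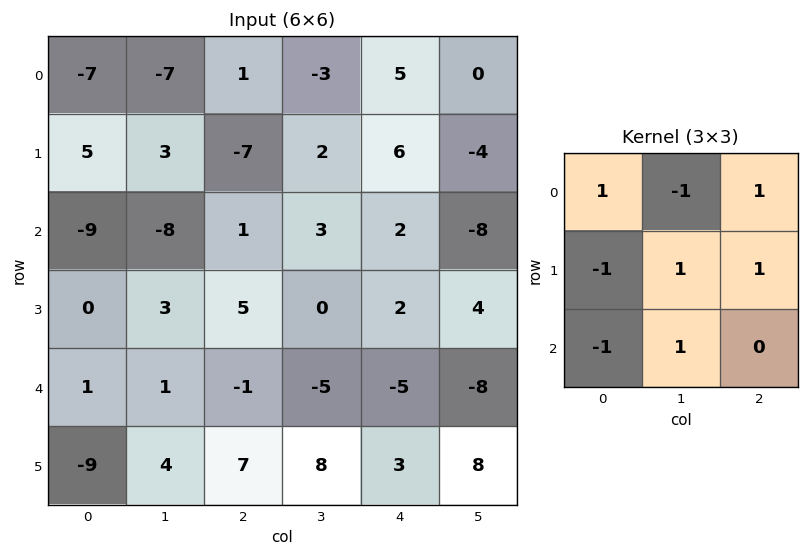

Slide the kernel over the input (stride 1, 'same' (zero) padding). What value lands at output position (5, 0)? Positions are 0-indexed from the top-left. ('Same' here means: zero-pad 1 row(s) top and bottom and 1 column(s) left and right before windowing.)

-5

The receptive field on the zero-padded input at this output position is [0 1 1 / 0 -9 4 / 0 0 0]. Elementwise product with the kernel and sum: 0·1 + 1·-1 + 1·1 + 0·-1 + -9·1 + 4·1 + 0·-1 + 0·1.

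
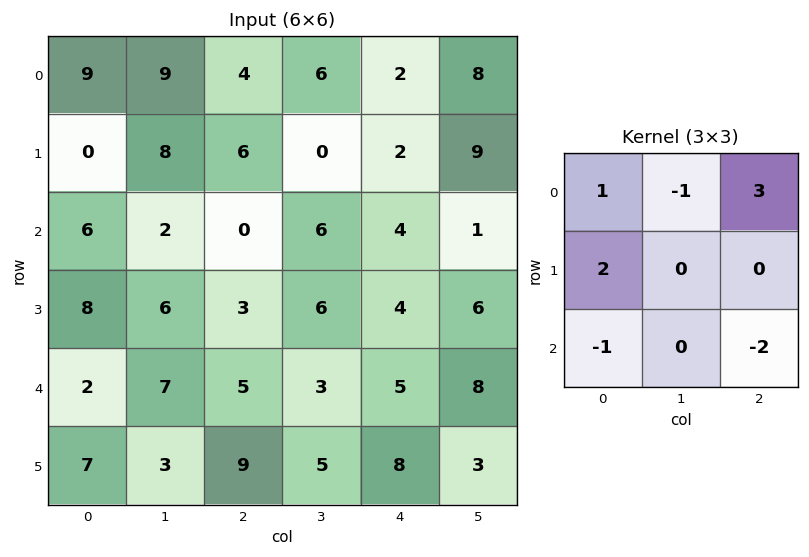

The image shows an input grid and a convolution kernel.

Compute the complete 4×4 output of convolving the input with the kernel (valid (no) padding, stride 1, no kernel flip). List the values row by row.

6 25 8 20
8 -12 1 19
8 19 -3 -2
-10 22 -6 15

Output[0,0]: The receptive field on the input at this output position is [9 9 4 / 0 8 6 / 6 2 0]. Elementwise product with the kernel and sum: 9·1 + 9·-1 + 4·3 + 0·2 + 6·-1 + 0·-2.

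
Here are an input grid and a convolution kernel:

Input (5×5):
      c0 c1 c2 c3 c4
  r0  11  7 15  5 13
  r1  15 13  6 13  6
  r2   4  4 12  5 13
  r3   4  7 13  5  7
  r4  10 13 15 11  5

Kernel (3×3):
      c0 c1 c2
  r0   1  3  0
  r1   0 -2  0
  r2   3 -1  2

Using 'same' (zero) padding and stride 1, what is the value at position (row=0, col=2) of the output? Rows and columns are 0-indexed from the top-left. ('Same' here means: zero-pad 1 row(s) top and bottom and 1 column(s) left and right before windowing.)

The receptive field on the zero-padded input at this output position is [0 0 0 / 7 15 5 / 13 6 13]. Elementwise product with the kernel and sum: 0·1 + 0·3 + 15·-2 + 13·3 + 6·-1 + 13·2.

29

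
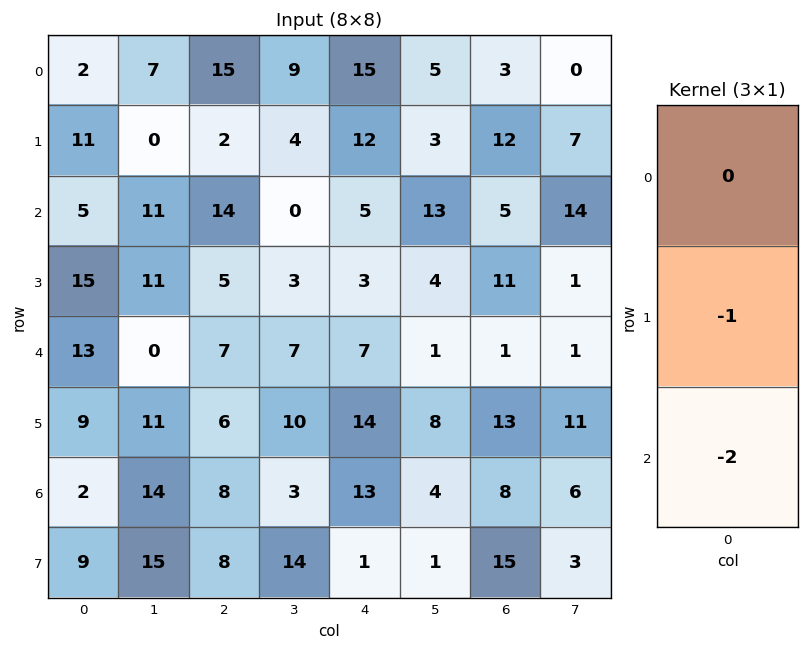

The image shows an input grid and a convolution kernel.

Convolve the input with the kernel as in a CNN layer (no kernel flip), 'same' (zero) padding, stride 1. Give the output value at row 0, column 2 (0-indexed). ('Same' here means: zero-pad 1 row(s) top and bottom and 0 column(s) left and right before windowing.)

The receptive field on the zero-padded input at this output position is [0 / 15 / 2]. Elementwise product with the kernel and sum: 15·-1 + 2·-2.

-19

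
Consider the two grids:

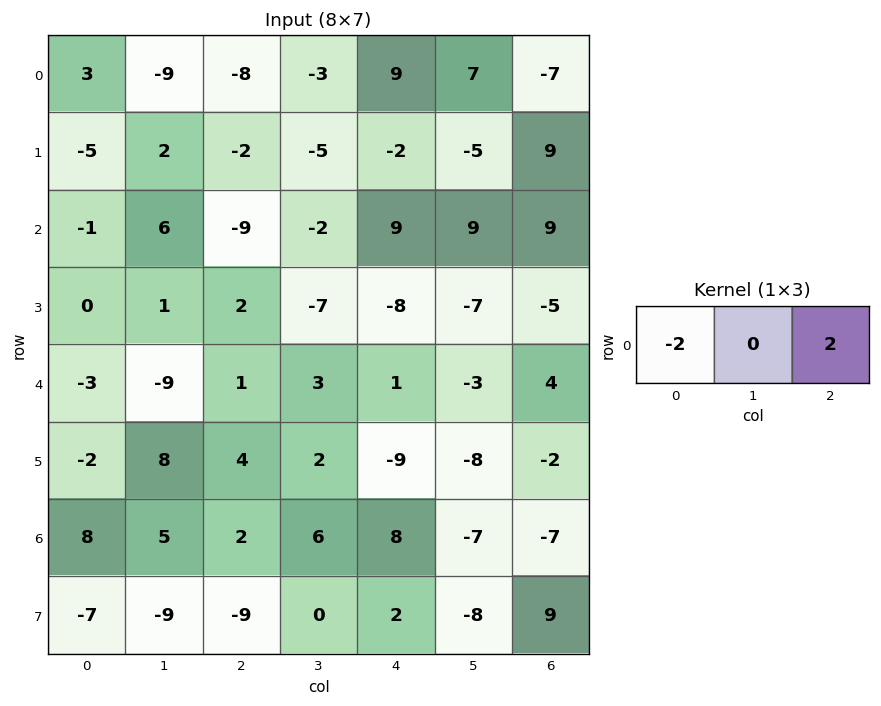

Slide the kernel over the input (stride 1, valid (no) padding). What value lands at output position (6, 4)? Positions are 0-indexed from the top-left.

-30

The receptive field on the input at this output position is [8 -7 -7]. Elementwise product with the kernel and sum: 8·-2 + -7·2.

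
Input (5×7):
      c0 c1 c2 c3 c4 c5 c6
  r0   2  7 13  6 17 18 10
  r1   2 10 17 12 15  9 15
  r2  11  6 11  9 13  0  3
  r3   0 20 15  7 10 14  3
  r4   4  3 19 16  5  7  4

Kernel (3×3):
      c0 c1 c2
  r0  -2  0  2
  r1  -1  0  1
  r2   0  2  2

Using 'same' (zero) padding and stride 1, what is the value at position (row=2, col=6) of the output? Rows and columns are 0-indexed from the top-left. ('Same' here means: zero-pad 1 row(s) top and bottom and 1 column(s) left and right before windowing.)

-12

The receptive field on the zero-padded input at this output position is [9 15 0 / 0 3 0 / 14 3 0]. Elementwise product with the kernel and sum: 9·-2 + 0·2 + 0·-1 + 0·1 + 3·2 + 0·2.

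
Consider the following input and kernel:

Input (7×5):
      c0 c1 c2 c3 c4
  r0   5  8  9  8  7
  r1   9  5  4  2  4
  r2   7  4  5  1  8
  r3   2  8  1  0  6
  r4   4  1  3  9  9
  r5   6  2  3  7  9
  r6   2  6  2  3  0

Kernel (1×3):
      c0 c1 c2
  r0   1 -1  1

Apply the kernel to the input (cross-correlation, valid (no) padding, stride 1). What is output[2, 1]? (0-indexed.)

0

The receptive field on the input at this output position is [4 5 1]. Elementwise product with the kernel and sum: 4·1 + 5·-1 + 1·1.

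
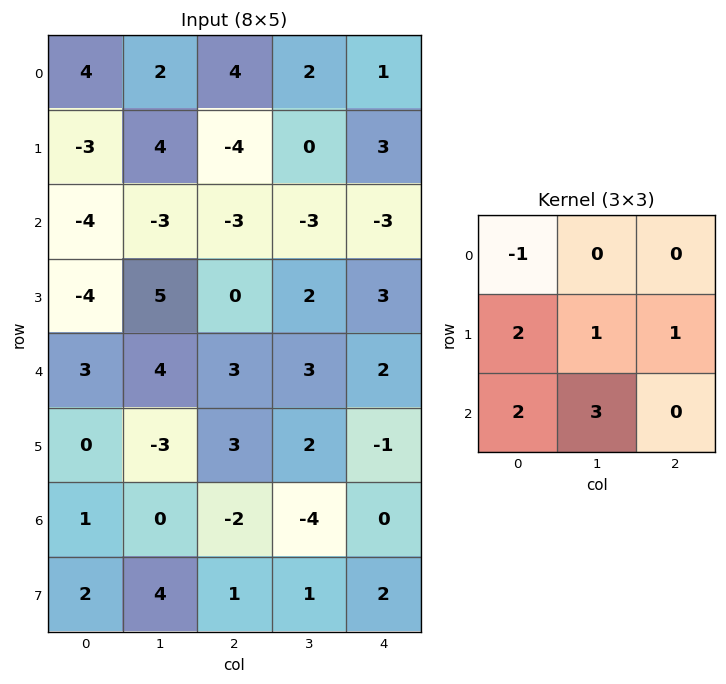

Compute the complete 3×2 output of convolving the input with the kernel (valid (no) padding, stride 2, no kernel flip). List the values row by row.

Output[0,0]: The receptive field on the input at this output position is [4 2 4 / -3 4 -4 / -4 -3 -3]. Elementwise product with the kernel and sum: 4·-1 + -3·2 + 4·1 + -4·1 + -4·2 + -3·3.

-27 -24
19 23
-1 -12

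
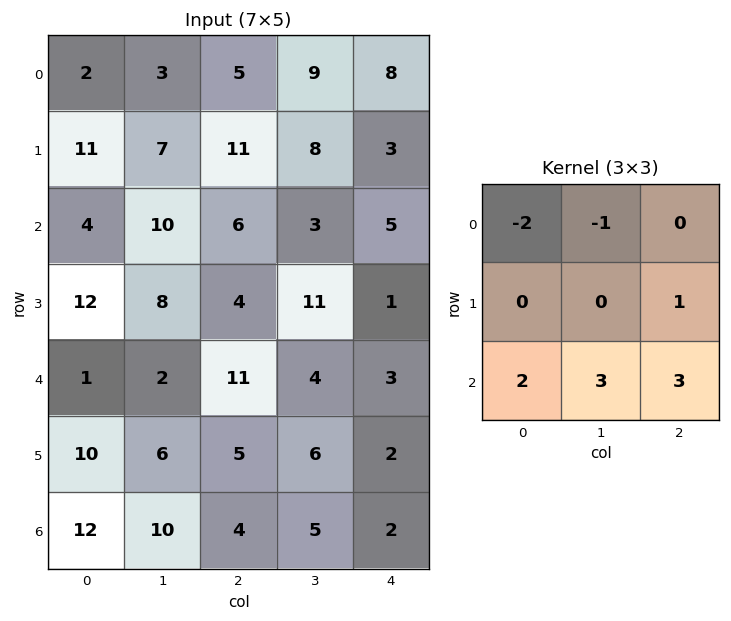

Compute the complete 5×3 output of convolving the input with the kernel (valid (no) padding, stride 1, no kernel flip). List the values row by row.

60 44 20
37 39 19
27 34 29
32 29 18
67 38 5

Output[0,0]: The receptive field on the input at this output position is [2 3 5 / 11 7 11 / 4 10 6]. Elementwise product with the kernel and sum: 2·-2 + 3·-1 + 11·1 + 4·2 + 10·3 + 6·3.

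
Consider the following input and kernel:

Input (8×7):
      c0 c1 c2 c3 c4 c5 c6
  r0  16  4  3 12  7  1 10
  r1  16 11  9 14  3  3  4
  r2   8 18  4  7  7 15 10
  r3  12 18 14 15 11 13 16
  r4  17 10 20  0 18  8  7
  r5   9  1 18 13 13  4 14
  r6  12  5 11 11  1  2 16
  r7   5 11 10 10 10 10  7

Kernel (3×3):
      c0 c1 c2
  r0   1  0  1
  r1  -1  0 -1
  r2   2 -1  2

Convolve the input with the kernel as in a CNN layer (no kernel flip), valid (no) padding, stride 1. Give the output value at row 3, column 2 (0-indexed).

The receptive field on the input at this output position is [14 15 11 / 20 0 18 / 18 13 13]. Elementwise product with the kernel and sum: 14·1 + 11·1 + 20·-1 + 18·-1 + 18·2 + 13·-1 + 13·2.

36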